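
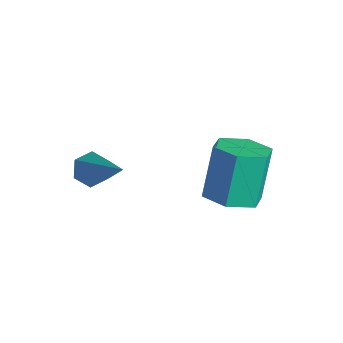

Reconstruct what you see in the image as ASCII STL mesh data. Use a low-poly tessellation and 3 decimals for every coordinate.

solid 
facet normal 0.240 -0.306 -0.921
outer loop
vertex -0.33 -1.721 -0.029
vertex -0.943 -1.215 -0.357
vertex -0.145 -0.911 -0.25
endloop
endfacet
facet normal 0.947 -0.137 0.292
outer loop
vertex -0.33 -1.721 -0.029
vertex -0.145 -0.911 -0.25
vertex -0.745 -1.192 1.565
endloop
endfacet
facet normal 0.947 -0.137 0.292
outer loop
vertex -0.745 -1.192 1.565
vertex -0.145 -0.911 -0.25
vertex -0.56 -0.382 1.344
endloop
endfacet
facet normal -0.240 0.306 0.921
outer loop
vertex -0.745 -1.192 1.565
vertex -0.56 -0.382 1.344
vertex -1.357 -0.685 1.237
endloop
endfacet
facet normal 0.240 -0.306 -0.921
outer loop
vertex -0.145 -0.911 -0.25
vertex -0.943 -1.215 -0.357
vertex -0.758 -0.404 -0.578
endloop
endfacet
facet normal 0.659 0.748 -0.076
outer loop
vertex -0.145 -0.911 -0.25
vertex -0.758 -0.404 -0.578
vertex -0.56 -0.382 1.344
endloop
endfacet
facet normal 0.659 0.748 -0.076
outer loop
vertex -0.56 -0.382 1.344
vertex -0.758 -0.404 -0.578
vertex -1.173 0.125 1.016
endloop
endfacet
facet normal -0.240 0.306 0.921
outer loop
vertex -0.56 -0.382 1.344
vertex -1.173 0.125 1.016
vertex -1.357 -0.685 1.237
endloop
endfacet
facet normal 0.240 -0.306 -0.921
outer loop
vertex -0.758 -0.404 -0.578
vertex -0.943 -1.215 -0.357
vertex -1.555 -0.708 -0.685
endloop
endfacet
facet normal -0.288 0.884 -0.368
outer loop
vertex -0.758 -0.404 -0.578
vertex -1.555 -0.708 -0.685
vertex -1.173 0.125 1.016
endloop
endfacet
facet normal -0.288 0.884 -0.368
outer loop
vertex -1.173 0.125 1.016
vertex -1.555 -0.708 -0.685
vertex -1.97 -0.179 0.909
endloop
endfacet
facet normal -0.240 0.306 0.921
outer loop
vertex -1.173 0.125 1.016
vertex -1.97 -0.179 0.909
vertex -1.357 -0.685 1.237
endloop
endfacet
facet normal 0.240 -0.306 -0.921
outer loop
vertex -1.555 -0.708 -0.685
vertex -0.943 -1.215 -0.357
vertex -1.74 -1.518 -0.464
endloop
endfacet
facet normal -0.947 0.137 -0.292
outer loop
vertex -1.555 -0.708 -0.685
vertex -1.74 -1.518 -0.464
vertex -1.97 -0.179 0.909
endloop
endfacet
facet normal -0.947 0.137 -0.292
outer loop
vertex -1.97 -0.179 0.909
vertex -1.74 -1.518 -0.464
vertex -2.155 -0.989 1.13
endloop
endfacet
facet normal -0.240 0.306 0.921
outer loop
vertex -1.97 -0.179 0.909
vertex -2.155 -0.989 1.13
vertex -1.357 -0.685 1.237
endloop
endfacet
facet normal 0.240 -0.306 -0.921
outer loop
vertex -1.74 -1.518 -0.464
vertex -0.943 -1.215 -0.357
vertex -1.127 -2.025 -0.136
endloop
endfacet
facet normal -0.659 -0.748 0.076
outer loop
vertex -1.74 -1.518 -0.464
vertex -1.127 -2.025 -0.136
vertex -2.155 -0.989 1.13
endloop
endfacet
facet normal -0.659 -0.748 0.076
outer loop
vertex -2.155 -0.989 1.13
vertex -1.127 -2.025 -0.136
vertex -1.542 -1.496 1.458
endloop
endfacet
facet normal -0.240 0.306 0.921
outer loop
vertex -2.155 -0.989 1.13
vertex -1.542 -1.496 1.458
vertex -1.357 -0.685 1.237
endloop
endfacet
facet normal 0.240 -0.306 -0.921
outer loop
vertex -1.127 -2.025 -0.136
vertex -0.943 -1.215 -0.357
vertex -0.33 -1.721 -0.029
endloop
endfacet
facet normal 0.288 -0.884 0.368
outer loop
vertex -1.127 -2.025 -0.136
vertex -0.33 -1.721 -0.029
vertex -1.542 -1.496 1.458
endloop
endfacet
facet normal 0.288 -0.884 0.368
outer loop
vertex -1.542 -1.496 1.458
vertex -0.33 -1.721 -0.029
vertex -0.745 -1.192 1.565
endloop
endfacet
facet normal -0.240 0.306 0.921
outer loop
vertex -1.542 -1.496 1.458
vertex -0.745 -1.192 1.565
vertex -1.357 -0.685 1.237
endloop
endfacet
facet normal -0.786 -0.106 -0.610
outer loop
vertex -3.973 -4.058 -1.344
vertex -4.337 -3.863 -0.909
vertex -4.092 -3.472 -1.293
endloop
endfacet
facet normal 0.755 0.207 -0.621
outer loop
vertex -3.973 -4.058 -1.344
vertex -4.092 -3.472 -1.293
vertex -2.663 -3.637 0.389
endloop
endfacet
facet normal -0.786 -0.106 -0.609
outer loop
vertex -4.092 -3.472 -1.293
vertex -4.337 -3.863 -0.909
vertex -4.456 -3.278 -0.857
endloop
endfacet
facet normal 0.303 0.939 -0.165
outer loop
vertex -4.092 -3.472 -1.293
vertex -4.456 -3.278 -0.857
vertex -2.663 -3.637 0.389
endloop
endfacet
facet normal -0.785 -0.106 -0.610
outer loop
vertex -4.456 -3.278 -0.857
vertex -4.337 -3.863 -0.909
vertex -4.701 -3.669 -0.474
endloop
endfacet
facet normal -0.266 0.754 0.600
outer loop
vertex -4.456 -3.278 -0.857
vertex -4.701 -3.669 -0.474
vertex -2.663 -3.637 0.389
endloop
endfacet
facet normal -0.786 -0.108 -0.609
outer loop
vertex -4.701 -3.669 -0.474
vertex -4.337 -3.863 -0.909
vertex -4.581 -4.255 -0.525
endloop
endfacet
facet normal -0.383 -0.158 0.910
outer loop
vertex -4.701 -3.669 -0.474
vertex -4.581 -4.255 -0.525
vertex -2.663 -3.637 0.389
endloop
endfacet
facet normal -0.786 -0.107 -0.609
outer loop
vertex -4.581 -4.255 -0.525
vertex -4.337 -3.863 -0.909
vertex -4.217 -4.449 -0.961
endloop
endfacet
facet normal 0.070 -0.888 0.454
outer loop
vertex -4.581 -4.255 -0.525
vertex -4.217 -4.449 -0.961
vertex -2.663 -3.637 0.389
endloop
endfacet
facet normal -0.786 -0.107 -0.609
outer loop
vertex -4.217 -4.449 -0.961
vertex -4.337 -3.863 -0.909
vertex -3.973 -4.058 -1.344
endloop
endfacet
facet normal 0.638 -0.704 -0.312
outer loop
vertex -4.217 -4.449 -0.961
vertex -3.973 -4.058 -1.344
vertex -2.663 -3.637 0.389
endloop
endfacet

endsolid


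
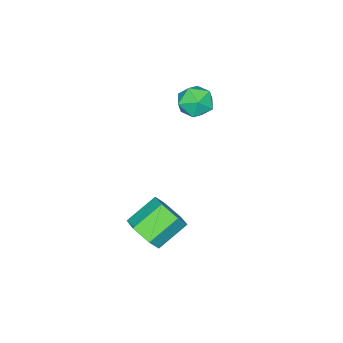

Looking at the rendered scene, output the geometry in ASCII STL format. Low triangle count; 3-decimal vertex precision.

solid 
facet normal -0.584 0.798 0.149
outer loop
vertex -3.555 0.142 2.48
vertex -4.28 -0.373 2.393
vertex -3.911 -0.253 3.198
endloop
endfacet
facet normal 0.035 0.868 0.495
outer loop
vertex -3.555 0.142 2.48
vertex -3.911 -0.253 3.198
vertex -3.024 -0.23 3.095
endloop
endfacet
facet normal 0.562 0.827 0.015
outer loop
vertex -3.555 0.142 2.48
vertex -3.024 -0.23 3.095
vertex -2.844 -0.336 2.226
endloop
endfacet
facet normal 0.267 0.731 -0.628
outer loop
vertex -3.555 0.142 2.48
vertex -2.844 -0.336 2.226
vertex -3.62 -0.425 1.792
endloop
endfacet
facet normal -0.441 0.713 -0.546
outer loop
vertex -3.555 0.142 2.48
vertex -3.62 -0.425 1.792
vertex -4.28 -0.373 2.393
endloop
endfacet
facet normal 0.101 0.317 0.943
outer loop
vertex -3.024 -0.23 3.095
vertex -3.911 -0.253 3.198
vertex -3.42 -0.975 3.388
endloop
endfacet
facet normal -0.901 0.201 0.383
outer loop
vertex -3.911 -0.253 3.198
vertex -4.28 -0.373 2.393
vertex -4.196 -1.064 2.954
endloop
endfacet
facet normal -0.669 0.064 -0.740
outer loop
vertex -4.28 -0.373 2.393
vertex -3.62 -0.425 1.792
vertex -4.016 -1.17 2.085
endloop
endfacet
facet normal 0.478 0.095 -0.873
outer loop
vertex -3.62 -0.425 1.792
vertex -2.844 -0.336 2.226
vertex -3.129 -1.147 1.982
endloop
endfacet
facet normal 0.953 0.251 0.167
outer loop
vertex -2.844 -0.336 2.226
vertex -3.024 -0.23 3.095
vertex -2.76 -1.027 2.787
endloop
endfacet
facet normal -0.267 -0.731 0.628
outer loop
vertex -3.485 -1.542 2.7
vertex -3.42 -0.975 3.388
vertex -4.196 -1.064 2.954
endloop
endfacet
facet normal -0.562 -0.827 -0.015
outer loop
vertex -3.485 -1.542 2.7
vertex -4.196 -1.064 2.954
vertex -4.016 -1.17 2.085
endloop
endfacet
facet normal -0.035 -0.868 -0.495
outer loop
vertex -3.485 -1.542 2.7
vertex -4.016 -1.17 2.085
vertex -3.129 -1.147 1.982
endloop
endfacet
facet normal 0.584 -0.798 -0.149
outer loop
vertex -3.485 -1.542 2.7
vertex -3.129 -1.147 1.982
vertex -2.76 -1.027 2.787
endloop
endfacet
facet normal 0.441 -0.713 0.546
outer loop
vertex -3.485 -1.542 2.7
vertex -2.76 -1.027 2.787
vertex -3.42 -0.975 3.388
endloop
endfacet
facet normal -0.478 -0.095 0.873
outer loop
vertex -4.196 -1.064 2.954
vertex -3.42 -0.975 3.388
vertex -3.911 -0.253 3.198
endloop
endfacet
facet normal -0.953 -0.251 -0.167
outer loop
vertex -4.016 -1.17 2.085
vertex -4.196 -1.064 2.954
vertex -4.28 -0.373 2.393
endloop
endfacet
facet normal -0.101 -0.317 -0.943
outer loop
vertex -3.129 -1.147 1.982
vertex -4.016 -1.17 2.085
vertex -3.62 -0.425 1.792
endloop
endfacet
facet normal 0.901 -0.201 -0.383
outer loop
vertex -2.76 -1.027 2.787
vertex -3.129 -1.147 1.982
vertex -2.844 -0.336 2.226
endloop
endfacet
facet normal 0.669 -0.064 0.740
outer loop
vertex -3.42 -0.975 3.388
vertex -2.76 -1.027 2.787
vertex -3.024 -0.23 3.095
endloop
endfacet
facet normal 0.765 -0.329 -0.554
outer loop
vertex 2.483 1.254 -0.957
vertex 1.968 0.568 -1.261
vertex 1.983 1.359 -1.71
endloop
endfacet
facet normal 0.336 0.937 -0.093
outer loop
vertex 2.483 1.254 -0.957
vertex 1.983 1.359 -1.71
vertex 1.268 1.777 -0.076
endloop
endfacet
facet normal 0.337 0.937 -0.092
outer loop
vertex 1.268 1.777 -0.076
vertex 1.983 1.359 -1.71
vertex 0.768 1.883 -0.828
endloop
endfacet
facet normal -0.764 0.330 0.554
outer loop
vertex 1.268 1.777 -0.076
vertex 0.768 1.883 -0.828
vertex 0.752 1.092 -0.379
endloop
endfacet
facet normal 0.764 -0.330 -0.555
outer loop
vertex 1.983 1.359 -1.71
vertex 1.968 0.568 -1.261
vertex 1.467 0.674 -2.013
endloop
endfacet
facet normal -0.308 0.569 -0.762
outer loop
vertex 1.983 1.359 -1.71
vertex 1.467 0.674 -2.013
vertex 0.768 1.883 -0.828
endloop
endfacet
facet normal -0.308 0.569 -0.762
outer loop
vertex 0.768 1.883 -0.828
vertex 1.467 0.674 -2.013
vertex 0.252 1.197 -1.132
endloop
endfacet
facet normal -0.765 0.330 0.554
outer loop
vertex 0.768 1.883 -0.828
vertex 0.252 1.197 -1.132
vertex 0.752 1.092 -0.379
endloop
endfacet
facet normal 0.764 -0.330 -0.555
outer loop
vertex 1.467 0.674 -2.013
vertex 1.968 0.568 -1.261
vertex 1.452 -0.117 -1.564
endloop
endfacet
facet normal -0.644 -0.368 -0.670
outer loop
vertex 1.467 0.674 -2.013
vertex 1.452 -0.117 -1.564
vertex 0.252 1.197 -1.132
endloop
endfacet
facet normal -0.644 -0.368 -0.670
outer loop
vertex 0.252 1.197 -1.132
vertex 1.452 -0.117 -1.564
vertex 0.237 0.406 -0.683
endloop
endfacet
facet normal -0.765 0.329 0.554
outer loop
vertex 0.252 1.197 -1.132
vertex 0.237 0.406 -0.683
vertex 0.752 1.092 -0.379
endloop
endfacet
facet normal 0.764 -0.330 -0.554
outer loop
vertex 1.452 -0.117 -1.564
vertex 1.968 0.568 -1.261
vertex 1.952 -0.223 -0.812
endloop
endfacet
facet normal -0.337 -0.937 0.092
outer loop
vertex 1.452 -0.117 -1.564
vertex 1.952 -0.223 -0.812
vertex 0.237 0.406 -0.683
endloop
endfacet
facet normal -0.337 -0.937 0.093
outer loop
vertex 0.237 0.406 -0.683
vertex 1.952 -0.223 -0.812
vertex 0.737 0.301 0.07
endloop
endfacet
facet normal -0.765 0.329 0.554
outer loop
vertex 0.237 0.406 -0.683
vertex 0.737 0.301 0.07
vertex 0.752 1.092 -0.379
endloop
endfacet
facet normal 0.765 -0.330 -0.554
outer loop
vertex 1.952 -0.223 -0.812
vertex 1.968 0.568 -1.261
vertex 2.468 0.463 -0.508
endloop
endfacet
facet normal 0.308 -0.569 0.762
outer loop
vertex 1.952 -0.223 -0.812
vertex 2.468 0.463 -0.508
vertex 0.737 0.301 0.07
endloop
endfacet
facet normal 0.308 -0.569 0.762
outer loop
vertex 0.737 0.301 0.07
vertex 2.468 0.463 -0.508
vertex 1.253 0.986 0.373
endloop
endfacet
facet normal -0.764 0.330 0.555
outer loop
vertex 0.737 0.301 0.07
vertex 1.253 0.986 0.373
vertex 0.752 1.092 -0.379
endloop
endfacet
facet normal 0.765 -0.329 -0.554
outer loop
vertex 2.468 0.463 -0.508
vertex 1.968 0.568 -1.261
vertex 2.483 1.254 -0.957
endloop
endfacet
facet normal 0.644 0.368 0.670
outer loop
vertex 2.468 0.463 -0.508
vertex 2.483 1.254 -0.957
vertex 1.253 0.986 0.373
endloop
endfacet
facet normal 0.644 0.368 0.670
outer loop
vertex 1.253 0.986 0.373
vertex 2.483 1.254 -0.957
vertex 1.268 1.777 -0.076
endloop
endfacet
facet normal -0.764 0.330 0.555
outer loop
vertex 1.253 0.986 0.373
vertex 1.268 1.777 -0.076
vertex 0.752 1.092 -0.379
endloop
endfacet

endsolid


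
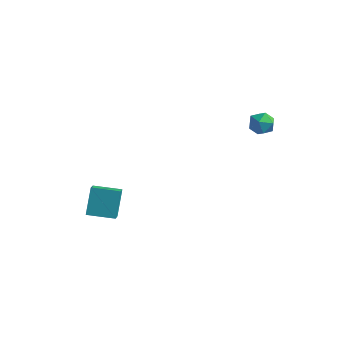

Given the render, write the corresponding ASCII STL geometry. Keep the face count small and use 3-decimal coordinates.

solid 
facet normal -0.912 -0.400 0.090
outer loop
vertex -3.525 -0.361 -1.632
vertex -3.891 0.349 -2.182
vertex -3.274 -1.221 -2.909
endloop
endfacet
facet normal 0.377 -0.732 0.567
outer loop
vertex -1.969 -0.649 -3.038
vertex -3.525 -0.361 -1.632
vertex -3.274 -1.221 -2.909
endloop
endfacet
facet normal -0.912 -0.400 0.089
outer loop
vertex -3.274 -1.221 -2.909
vertex -3.891 0.349 -2.182
vertex -3.639 -0.511 -3.459
endloop
endfacet
facet normal 0.161 -0.551 -0.819
outer loop
vertex -3.639 -0.511 -3.459
vertex -1.969 -0.649 -3.038
vertex -3.274 -1.221 -2.909
endloop
endfacet
facet normal -0.161 0.551 0.819
outer loop
vertex -3.525 -0.361 -1.632
vertex -2.586 0.921 -2.311
vertex -3.891 0.349 -2.182
endloop
endfacet
facet normal 0.377 -0.732 0.567
outer loop
vertex -2.221 0.211 -1.761
vertex -3.525 -0.361 -1.632
vertex -1.969 -0.649 -3.038
endloop
endfacet
facet normal -0.161 0.551 0.819
outer loop
vertex -2.221 0.211 -1.761
vertex -2.586 0.921 -2.311
vertex -3.525 -0.361 -1.632
endloop
endfacet
facet normal -0.377 0.732 -0.567
outer loop
vertex -3.891 0.349 -2.182
vertex -2.586 0.921 -2.311
vertex -3.639 -0.511 -3.459
endloop
endfacet
facet normal 0.161 -0.551 -0.819
outer loop
vertex -2.335 0.061 -3.588
vertex -1.969 -0.649 -3.038
vertex -3.639 -0.511 -3.459
endloop
endfacet
facet normal -0.377 0.732 -0.567
outer loop
vertex -3.639 -0.511 -3.459
vertex -2.586 0.921 -2.311
vertex -2.335 0.061 -3.588
endloop
endfacet
facet normal 0.912 0.401 -0.090
outer loop
vertex -2.335 0.061 -3.588
vertex -2.221 0.211 -1.761
vertex -1.969 -0.649 -3.038
endloop
endfacet
facet normal 0.912 0.400 -0.090
outer loop
vertex -2.586 0.921 -2.311
vertex -2.221 0.211 -1.761
vertex -2.335 0.061 -3.588
endloop
endfacet
facet normal -0.945 0.261 0.198
outer loop
vertex 2.727 3.731 2.898
vertex 2.831 3.582 3.59
vertex 2.961 4.24 3.343
endloop
endfacet
facet normal -0.690 0.630 -0.357
outer loop
vertex 2.727 3.731 2.898
vertex 2.961 4.24 3.343
vertex 3.244 4.179 2.689
endloop
endfacet
facet normal -0.488 0.163 -0.858
outer loop
vertex 2.727 3.731 2.898
vertex 3.244 4.179 2.689
vertex 3.288 3.483 2.532
endloop
endfacet
facet normal -0.618 -0.495 -0.611
outer loop
vertex 2.727 3.731 2.898
vertex 3.288 3.483 2.532
vertex 3.033 3.114 3.089
endloop
endfacet
facet normal -0.900 -0.433 0.042
outer loop
vertex 2.727 3.731 2.898
vertex 3.033 3.114 3.089
vertex 2.831 3.582 3.59
endloop
endfacet
facet normal -0.110 0.984 -0.139
outer loop
vertex 3.244 4.179 2.689
vertex 2.961 4.24 3.343
vertex 3.667 4.306 3.251
endloop
endfacet
facet normal -0.522 0.388 0.759
outer loop
vertex 2.961 4.24 3.343
vertex 2.831 3.582 3.59
vertex 3.412 3.937 3.808
endloop
endfacet
facet normal -0.451 -0.736 0.506
outer loop
vertex 2.831 3.582 3.59
vertex 3.033 3.114 3.089
vertex 3.456 3.241 3.651
endloop
endfacet
facet normal 0.006 -0.835 -0.550
outer loop
vertex 3.033 3.114 3.089
vertex 3.288 3.483 2.532
vertex 3.739 3.18 2.997
endloop
endfacet
facet normal 0.217 0.228 -0.949
outer loop
vertex 3.288 3.483 2.532
vertex 3.244 4.179 2.689
vertex 3.869 3.838 2.75
endloop
endfacet
facet normal 0.618 0.495 0.611
outer loop
vertex 3.973 3.689 3.442
vertex 3.667 4.306 3.251
vertex 3.412 3.937 3.808
endloop
endfacet
facet normal 0.488 -0.163 0.858
outer loop
vertex 3.973 3.689 3.442
vertex 3.412 3.937 3.808
vertex 3.456 3.241 3.651
endloop
endfacet
facet normal 0.690 -0.630 0.357
outer loop
vertex 3.973 3.689 3.442
vertex 3.456 3.241 3.651
vertex 3.739 3.18 2.997
endloop
endfacet
facet normal 0.945 -0.261 -0.198
outer loop
vertex 3.973 3.689 3.442
vertex 3.739 3.18 2.997
vertex 3.869 3.838 2.75
endloop
endfacet
facet normal 0.900 0.433 -0.042
outer loop
vertex 3.973 3.689 3.442
vertex 3.869 3.838 2.75
vertex 3.667 4.306 3.251
endloop
endfacet
facet normal -0.006 0.835 0.550
outer loop
vertex 3.412 3.937 3.808
vertex 3.667 4.306 3.251
vertex 2.961 4.24 3.343
endloop
endfacet
facet normal -0.217 -0.228 0.949
outer loop
vertex 3.456 3.241 3.651
vertex 3.412 3.937 3.808
vertex 2.831 3.582 3.59
endloop
endfacet
facet normal 0.110 -0.984 0.139
outer loop
vertex 3.739 3.18 2.997
vertex 3.456 3.241 3.651
vertex 3.033 3.114 3.089
endloop
endfacet
facet normal 0.522 -0.388 -0.759
outer loop
vertex 3.869 3.838 2.75
vertex 3.739 3.18 2.997
vertex 3.288 3.483 2.532
endloop
endfacet
facet normal 0.451 0.736 -0.506
outer loop
vertex 3.667 4.306 3.251
vertex 3.869 3.838 2.75
vertex 3.244 4.179 2.689
endloop
endfacet

endsolid


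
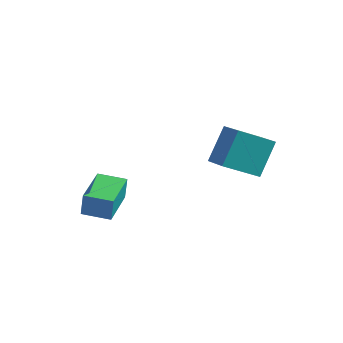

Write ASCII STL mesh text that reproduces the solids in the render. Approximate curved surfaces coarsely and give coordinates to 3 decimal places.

solid 
facet normal -0.960 -0.265 0.091
outer loop
vertex -2.323 -0.859 -3.032
vertex -2.86 1.067 -3.098
vertex -2.41 -0.92 -4.127
endloop
endfacet
facet normal 0.268 -0.963 0.032
outer loop
vertex -1.2 -0.587 -4.242
vertex -2.323 -0.859 -3.032
vertex -2.41 -0.92 -4.127
endloop
endfacet
facet normal -0.960 -0.265 0.091
outer loop
vertex -2.41 -0.92 -4.127
vertex -2.86 1.067 -3.098
vertex -2.947 1.005 -4.193
endloop
endfacet
facet normal -0.079 -0.056 -0.995
outer loop
vertex -2.947 1.005 -4.193
vertex -1.2 -0.587 -4.242
vertex -2.41 -0.92 -4.127
endloop
endfacet
facet normal 0.079 0.056 0.995
outer loop
vertex -2.323 -0.859 -3.032
vertex -1.65 1.4 -3.213
vertex -2.86 1.067 -3.098
endloop
endfacet
facet normal 0.269 -0.963 0.033
outer loop
vertex -1.113 -0.525 -3.147
vertex -2.323 -0.859 -3.032
vertex -1.2 -0.587 -4.242
endloop
endfacet
facet normal 0.079 0.056 0.995
outer loop
vertex -1.113 -0.525 -3.147
vertex -1.65 1.4 -3.213
vertex -2.323 -0.859 -3.032
endloop
endfacet
facet normal -0.268 0.963 -0.033
outer loop
vertex -2.86 1.067 -3.098
vertex -1.65 1.4 -3.213
vertex -2.947 1.005 -4.193
endloop
endfacet
facet normal -0.079 -0.056 -0.995
outer loop
vertex -1.737 1.339 -4.308
vertex -1.2 -0.587 -4.242
vertex -2.947 1.005 -4.193
endloop
endfacet
facet normal -0.269 0.963 -0.032
outer loop
vertex -2.947 1.005 -4.193
vertex -1.65 1.4 -3.213
vertex -1.737 1.339 -4.308
endloop
endfacet
facet normal 0.960 0.265 -0.091
outer loop
vertex -1.737 1.339 -4.308
vertex -1.113 -0.525 -3.147
vertex -1.2 -0.587 -4.242
endloop
endfacet
facet normal 0.960 0.265 -0.091
outer loop
vertex -1.65 1.4 -3.213
vertex -1.113 -0.525 -3.147
vertex -1.737 1.339 -4.308
endloop
endfacet
facet normal -0.599 -0.613 0.515
outer loop
vertex 2.643 2.794 0.342
vertex 1.676 3.398 -0.063
vertex 2.548 1.68 -1.095
endloop
endfacet
facet normal 0.799 -0.500 0.335
outer loop
vertex 3.644 2.802 -2.037
vertex 2.643 2.794 0.342
vertex 2.548 1.68 -1.095
endloop
endfacet
facet normal -0.598 -0.613 0.515
outer loop
vertex 2.548 1.68 -1.095
vertex 1.676 3.398 -0.063
vertex 1.581 2.284 -1.499
endloop
endfacet
facet normal -0.052 -0.612 -0.789
outer loop
vertex 1.581 2.284 -1.499
vertex 3.644 2.802 -2.037
vertex 2.548 1.68 -1.095
endloop
endfacet
facet normal 0.052 0.612 0.789
outer loop
vertex 2.643 2.794 0.342
vertex 2.772 4.52 -1.005
vertex 1.676 3.398 -0.063
endloop
endfacet
facet normal 0.799 -0.499 0.335
outer loop
vertex 3.739 3.916 -0.601
vertex 2.643 2.794 0.342
vertex 3.644 2.802 -2.037
endloop
endfacet
facet normal 0.053 0.612 0.789
outer loop
vertex 3.739 3.916 -0.601
vertex 2.772 4.52 -1.005
vertex 2.643 2.794 0.342
endloop
endfacet
facet normal -0.799 0.500 -0.335
outer loop
vertex 1.676 3.398 -0.063
vertex 2.772 4.52 -1.005
vertex 1.581 2.284 -1.499
endloop
endfacet
facet normal -0.052 -0.612 -0.789
outer loop
vertex 2.677 3.406 -2.442
vertex 3.644 2.802 -2.037
vertex 1.581 2.284 -1.499
endloop
endfacet
facet normal -0.799 0.500 -0.334
outer loop
vertex 1.581 2.284 -1.499
vertex 2.772 4.52 -1.005
vertex 2.677 3.406 -2.442
endloop
endfacet
facet normal 0.599 0.613 -0.515
outer loop
vertex 2.677 3.406 -2.442
vertex 3.739 3.916 -0.601
vertex 3.644 2.802 -2.037
endloop
endfacet
facet normal 0.598 0.614 -0.515
outer loop
vertex 2.772 4.52 -1.005
vertex 3.739 3.916 -0.601
vertex 2.677 3.406 -2.442
endloop
endfacet

endsolid


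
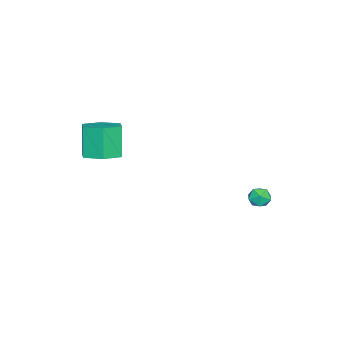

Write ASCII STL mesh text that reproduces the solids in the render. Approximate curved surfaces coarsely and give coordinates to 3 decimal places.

solid 
facet normal -0.358 0.876 0.323
outer loop
vertex -3.499 3.676 -3.405
vertex -4.118 3.454 -3.49
vertex -3.811 3.366 -2.91
endloop
endfacet
facet normal 0.271 0.730 0.628
outer loop
vertex -3.499 3.676 -3.405
vertex -3.811 3.366 -2.91
vertex -3.173 3.235 -3.033
endloop
endfacet
facet normal 0.754 0.648 0.108
outer loop
vertex -3.499 3.676 -3.405
vertex -3.173 3.235 -3.033
vertex -3.086 3.243 -3.69
endloop
endfacet
facet normal 0.423 0.744 -0.517
outer loop
vertex -3.499 3.676 -3.405
vertex -3.086 3.243 -3.69
vertex -3.67 3.379 -3.972
endloop
endfacet
facet normal -0.265 0.885 -0.384
outer loop
vertex -3.499 3.676 -3.405
vertex -3.67 3.379 -3.972
vertex -4.118 3.454 -3.49
endloop
endfacet
facet normal 0.210 0.108 0.972
outer loop
vertex -3.173 3.235 -3.033
vertex -3.811 3.366 -2.91
vertex -3.59 2.741 -2.888
endloop
endfacet
facet normal -0.807 0.344 0.479
outer loop
vertex -3.811 3.366 -2.91
vertex -4.118 3.454 -3.49
vertex -4.174 2.877 -3.17
endloop
endfacet
facet normal -0.655 0.358 -0.665
outer loop
vertex -4.118 3.454 -3.49
vertex -3.67 3.379 -3.972
vertex -4.087 2.885 -3.827
endloop
endfacet
facet normal 0.456 0.130 -0.881
outer loop
vertex -3.67 3.379 -3.972
vertex -3.086 3.243 -3.69
vertex -3.449 2.754 -3.95
endloop
endfacet
facet normal 0.991 -0.024 0.131
outer loop
vertex -3.086 3.243 -3.69
vertex -3.173 3.235 -3.033
vertex -3.142 2.666 -3.37
endloop
endfacet
facet normal -0.423 -0.744 0.517
outer loop
vertex -3.761 2.444 -3.455
vertex -3.59 2.741 -2.888
vertex -4.174 2.877 -3.17
endloop
endfacet
facet normal -0.754 -0.648 -0.108
outer loop
vertex -3.761 2.444 -3.455
vertex -4.174 2.877 -3.17
vertex -4.087 2.885 -3.827
endloop
endfacet
facet normal -0.271 -0.730 -0.628
outer loop
vertex -3.761 2.444 -3.455
vertex -4.087 2.885 -3.827
vertex -3.449 2.754 -3.95
endloop
endfacet
facet normal 0.358 -0.876 -0.323
outer loop
vertex -3.761 2.444 -3.455
vertex -3.449 2.754 -3.95
vertex -3.142 2.666 -3.37
endloop
endfacet
facet normal 0.265 -0.885 0.384
outer loop
vertex -3.761 2.444 -3.455
vertex -3.142 2.666 -3.37
vertex -3.59 2.741 -2.888
endloop
endfacet
facet normal -0.456 -0.130 0.881
outer loop
vertex -4.174 2.877 -3.17
vertex -3.59 2.741 -2.888
vertex -3.811 3.366 -2.91
endloop
endfacet
facet normal -0.991 0.024 -0.131
outer loop
vertex -4.087 2.885 -3.827
vertex -4.174 2.877 -3.17
vertex -4.118 3.454 -3.49
endloop
endfacet
facet normal -0.210 -0.108 -0.972
outer loop
vertex -3.449 2.754 -3.95
vertex -4.087 2.885 -3.827
vertex -3.67 3.379 -3.972
endloop
endfacet
facet normal 0.807 -0.344 -0.479
outer loop
vertex -3.142 2.666 -3.37
vertex -3.449 2.754 -3.95
vertex -3.086 3.243 -3.69
endloop
endfacet
facet normal 0.655 -0.358 0.665
outer loop
vertex -3.59 2.741 -2.888
vertex -3.142 2.666 -3.37
vertex -3.173 3.235 -3.033
endloop
endfacet
facet normal 0.332 0.128 -0.935
outer loop
vertex 3.313 -2.159 2.195
vertex 2.462 -2.568 1.837
vertex 2.517 -1.572 1.993
endloop
endfacet
facet normal 0.518 0.804 0.293
outer loop
vertex 3.313 -2.159 2.195
vertex 2.517 -1.572 1.993
vertex 2.73 -2.383 3.84
endloop
endfacet
facet normal 0.518 0.803 0.293
outer loop
vertex 2.73 -2.383 3.84
vertex 2.517 -1.572 1.993
vertex 1.933 -1.795 3.638
endloop
endfacet
facet normal -0.331 -0.127 0.935
outer loop
vertex 2.73 -2.383 3.84
vertex 1.933 -1.795 3.638
vertex 1.878 -2.792 3.483
endloop
endfacet
facet normal 0.332 0.128 -0.935
outer loop
vertex 2.517 -1.572 1.993
vertex 2.462 -2.568 1.837
vertex 1.666 -1.981 1.635
endloop
endfacet
facet normal -0.424 0.905 -0.028
outer loop
vertex 2.517 -1.572 1.993
vertex 1.666 -1.981 1.635
vertex 1.933 -1.795 3.638
endloop
endfacet
facet normal -0.424 0.905 -0.027
outer loop
vertex 1.933 -1.795 3.638
vertex 1.666 -1.981 1.635
vertex 1.082 -2.205 3.28
endloop
endfacet
facet normal -0.332 -0.127 0.935
outer loop
vertex 1.933 -1.795 3.638
vertex 1.082 -2.205 3.28
vertex 1.878 -2.792 3.483
endloop
endfacet
facet normal 0.331 0.127 -0.935
outer loop
vertex 1.666 -1.981 1.635
vertex 2.462 -2.568 1.837
vertex 1.61 -2.977 1.48
endloop
endfacet
facet normal -0.942 0.103 -0.320
outer loop
vertex 1.666 -1.981 1.635
vertex 1.61 -2.977 1.48
vertex 1.082 -2.205 3.28
endloop
endfacet
facet normal -0.942 0.102 -0.320
outer loop
vertex 1.082 -2.205 3.28
vertex 1.61 -2.977 1.48
vertex 1.027 -3.201 3.125
endloop
endfacet
facet normal -0.332 -0.127 0.935
outer loop
vertex 1.082 -2.205 3.28
vertex 1.027 -3.201 3.125
vertex 1.878 -2.792 3.483
endloop
endfacet
facet normal 0.331 0.127 -0.935
outer loop
vertex 1.61 -2.977 1.48
vertex 2.462 -2.568 1.837
vertex 2.407 -3.565 1.682
endloop
endfacet
facet normal -0.518 -0.803 -0.293
outer loop
vertex 1.61 -2.977 1.48
vertex 2.407 -3.565 1.682
vertex 1.027 -3.201 3.125
endloop
endfacet
facet normal -0.518 -0.804 -0.293
outer loop
vertex 1.027 -3.201 3.125
vertex 2.407 -3.565 1.682
vertex 1.823 -3.788 3.327
endloop
endfacet
facet normal -0.332 -0.128 0.935
outer loop
vertex 1.027 -3.201 3.125
vertex 1.823 -3.788 3.327
vertex 1.878 -2.792 3.483
endloop
endfacet
facet normal 0.332 0.127 -0.935
outer loop
vertex 2.407 -3.565 1.682
vertex 2.462 -2.568 1.837
vertex 3.258 -3.155 2.04
endloop
endfacet
facet normal 0.424 -0.905 0.028
outer loop
vertex 2.407 -3.565 1.682
vertex 3.258 -3.155 2.04
vertex 1.823 -3.788 3.327
endloop
endfacet
facet normal 0.424 -0.905 0.027
outer loop
vertex 1.823 -3.788 3.327
vertex 3.258 -3.155 2.04
vertex 2.674 -3.379 3.685
endloop
endfacet
facet normal -0.332 -0.128 0.935
outer loop
vertex 1.823 -3.788 3.327
vertex 2.674 -3.379 3.685
vertex 1.878 -2.792 3.483
endloop
endfacet
facet normal 0.332 0.127 -0.935
outer loop
vertex 3.258 -3.155 2.04
vertex 2.462 -2.568 1.837
vertex 3.313 -2.159 2.195
endloop
endfacet
facet normal 0.942 -0.102 0.320
outer loop
vertex 3.258 -3.155 2.04
vertex 3.313 -2.159 2.195
vertex 2.674 -3.379 3.685
endloop
endfacet
facet normal 0.942 -0.103 0.320
outer loop
vertex 2.674 -3.379 3.685
vertex 3.313 -2.159 2.195
vertex 2.73 -2.383 3.84
endloop
endfacet
facet normal -0.331 -0.127 0.935
outer loop
vertex 2.674 -3.379 3.685
vertex 2.73 -2.383 3.84
vertex 1.878 -2.792 3.483
endloop
endfacet

endsolid


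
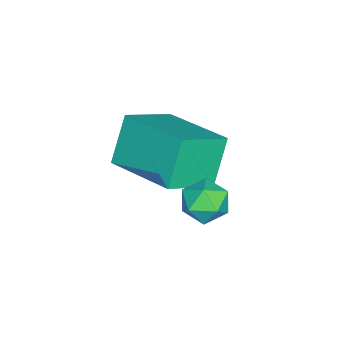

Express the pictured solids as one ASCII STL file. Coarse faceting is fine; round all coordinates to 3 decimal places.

solid 
facet normal -0.712 0.512 -0.481
outer loop
vertex -3.139 -1.477 -0.219
vertex -2.093 0.396 0.225
vertex -2.33 -1.611 -1.558
endloop
endfacet
facet normal -0.478 -0.855 -0.203
outer loop
vertex -1.127 -2.476 -0.745
vertex -3.139 -1.477 -0.219
vertex -2.33 -1.611 -1.558
endloop
endfacet
facet normal -0.712 0.511 -0.481
outer loop
vertex -2.33 -1.611 -1.558
vertex -2.093 0.396 0.225
vertex -1.285 0.261 -1.115
endloop
endfacet
facet normal 0.515 -0.086 -0.853
outer loop
vertex -1.285 0.261 -1.115
vertex -1.127 -2.476 -0.745
vertex -2.33 -1.611 -1.558
endloop
endfacet
facet normal -0.515 0.085 0.853
outer loop
vertex -3.139 -1.477 -0.219
vertex -0.89 -0.469 1.038
vertex -2.093 0.396 0.225
endloop
endfacet
facet normal -0.477 -0.855 -0.202
outer loop
vertex -1.935 -2.341 0.595
vertex -3.139 -1.477 -0.219
vertex -1.127 -2.476 -0.745
endloop
endfacet
facet normal -0.515 0.086 0.853
outer loop
vertex -1.935 -2.341 0.595
vertex -0.89 -0.469 1.038
vertex -3.139 -1.477 -0.219
endloop
endfacet
facet normal 0.478 0.855 0.202
outer loop
vertex -2.093 0.396 0.225
vertex -0.89 -0.469 1.038
vertex -1.285 0.261 -1.115
endloop
endfacet
facet normal 0.515 -0.086 -0.853
outer loop
vertex -0.081 -0.603 -0.301
vertex -1.127 -2.476 -0.745
vertex -1.285 0.261 -1.115
endloop
endfacet
facet normal 0.477 0.855 0.203
outer loop
vertex -1.285 0.261 -1.115
vertex -0.89 -0.469 1.038
vertex -0.081 -0.603 -0.301
endloop
endfacet
facet normal 0.712 -0.512 0.481
outer loop
vertex -0.081 -0.603 -0.301
vertex -1.935 -2.341 0.595
vertex -1.127 -2.476 -0.745
endloop
endfacet
facet normal 0.712 -0.511 0.481
outer loop
vertex -0.89 -0.469 1.038
vertex -1.935 -2.341 0.595
vertex -0.081 -0.603 -0.301
endloop
endfacet
facet normal -0.517 0.854 -0.065
outer loop
vertex 0.547 1.152 -0.143
vertex -0.045 0.806 0.019
vertex 0.352 1.085 0.531
endloop
endfacet
facet normal 0.154 0.978 0.142
outer loop
vertex 0.547 1.152 -0.143
vertex 0.352 1.085 0.531
vertex 1.028 1.005 0.35
endloop
endfacet
facet normal 0.591 0.722 -0.361
outer loop
vertex 0.547 1.152 -0.143
vertex 1.028 1.005 0.35
vertex 1.049 0.676 -0.273
endloop
endfacet
facet normal 0.189 0.439 -0.878
outer loop
vertex 0.547 1.152 -0.143
vertex 1.049 0.676 -0.273
vertex 0.386 0.553 -0.477
endloop
endfacet
facet normal -0.495 0.521 -0.696
outer loop
vertex 0.547 1.152 -0.143
vertex 0.386 0.553 -0.477
vertex -0.045 0.806 0.019
endloop
endfacet
facet normal 0.271 0.611 0.744
outer loop
vertex 1.028 1.005 0.35
vertex 0.352 1.085 0.531
vertex 0.734 0.567 0.817
endloop
endfacet
facet normal -0.815 0.410 0.409
outer loop
vertex 0.352 1.085 0.531
vertex -0.045 0.806 0.019
vertex 0.071 0.444 0.613
endloop
endfacet
facet normal -0.780 -0.129 -0.612
outer loop
vertex -0.045 0.806 0.019
vertex 0.386 0.553 -0.477
vertex 0.092 0.115 -0.01
endloop
endfacet
facet normal 0.328 -0.260 -0.908
outer loop
vertex 0.386 0.553 -0.477
vertex 1.049 0.676 -0.273
vertex 0.768 0.035 -0.191
endloop
endfacet
facet normal 0.978 0.197 -0.071
outer loop
vertex 1.049 0.676 -0.273
vertex 1.028 1.005 0.35
vertex 1.165 0.314 0.321
endloop
endfacet
facet normal -0.189 -0.439 0.878
outer loop
vertex 0.573 -0.032 0.483
vertex 0.734 0.567 0.817
vertex 0.071 0.444 0.613
endloop
endfacet
facet normal -0.591 -0.722 0.361
outer loop
vertex 0.573 -0.032 0.483
vertex 0.071 0.444 0.613
vertex 0.092 0.115 -0.01
endloop
endfacet
facet normal -0.154 -0.978 -0.142
outer loop
vertex 0.573 -0.032 0.483
vertex 0.092 0.115 -0.01
vertex 0.768 0.035 -0.191
endloop
endfacet
facet normal 0.517 -0.854 0.065
outer loop
vertex 0.573 -0.032 0.483
vertex 0.768 0.035 -0.191
vertex 1.165 0.314 0.321
endloop
endfacet
facet normal 0.495 -0.521 0.696
outer loop
vertex 0.573 -0.032 0.483
vertex 1.165 0.314 0.321
vertex 0.734 0.567 0.817
endloop
endfacet
facet normal -0.328 0.260 0.908
outer loop
vertex 0.071 0.444 0.613
vertex 0.734 0.567 0.817
vertex 0.352 1.085 0.531
endloop
endfacet
facet normal -0.978 -0.197 0.071
outer loop
vertex 0.092 0.115 -0.01
vertex 0.071 0.444 0.613
vertex -0.045 0.806 0.019
endloop
endfacet
facet normal -0.271 -0.611 -0.744
outer loop
vertex 0.768 0.035 -0.191
vertex 0.092 0.115 -0.01
vertex 0.386 0.553 -0.477
endloop
endfacet
facet normal 0.815 -0.410 -0.409
outer loop
vertex 1.165 0.314 0.321
vertex 0.768 0.035 -0.191
vertex 1.049 0.676 -0.273
endloop
endfacet
facet normal 0.780 0.129 0.612
outer loop
vertex 0.734 0.567 0.817
vertex 1.165 0.314 0.321
vertex 1.028 1.005 0.35
endloop
endfacet

endsolid


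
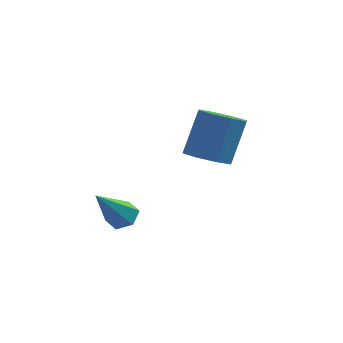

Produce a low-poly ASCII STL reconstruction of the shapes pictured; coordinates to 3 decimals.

solid 
facet normal -0.203 -0.413 -0.888
outer loop
vertex 1.133 -0.733 0.284
vertex 0.275 -0.435 0.342
vertex 1.052 -0.099 0.008
endloop
endfacet
facet normal 0.972 0.022 -0.234
outer loop
vertex 1.133 -0.733 0.284
vertex 1.052 -0.099 0.008
vertex 1.523 0.056 1.979
endloop
endfacet
facet normal 0.972 0.022 -0.234
outer loop
vertex 1.523 0.056 1.979
vertex 1.052 -0.099 0.008
vertex 1.442 0.69 1.703
endloop
endfacet
facet normal 0.205 0.413 0.888
outer loop
vertex 1.523 0.056 1.979
vertex 1.442 0.69 1.703
vertex 0.665 0.355 2.038
endloop
endfacet
facet normal -0.203 -0.413 -0.888
outer loop
vertex 1.052 -0.099 0.008
vertex 0.275 -0.435 0.342
vertex 0.516 0.338 -0.073
endloop
endfacet
facet normal 0.605 0.659 -0.446
outer loop
vertex 1.052 -0.099 0.008
vertex 0.516 0.338 -0.073
vertex 1.442 0.69 1.703
endloop
endfacet
facet normal 0.606 0.659 -0.446
outer loop
vertex 1.442 0.69 1.703
vertex 0.516 0.338 -0.073
vertex 0.906 1.128 1.622
endloop
endfacet
facet normal 0.204 0.414 0.887
outer loop
vertex 1.442 0.69 1.703
vertex 0.906 1.128 1.622
vertex 0.665 0.355 2.038
endloop
endfacet
facet normal -0.205 -0.413 -0.888
outer loop
vertex 0.516 0.338 -0.073
vertex 0.275 -0.435 0.342
vertex -0.161 0.323 0.09
endloop
endfacet
facet normal -0.116 0.910 -0.398
outer loop
vertex 0.516 0.338 -0.073
vertex -0.161 0.323 0.09
vertex 0.906 1.128 1.622
endloop
endfacet
facet normal -0.117 0.910 -0.397
outer loop
vertex 0.906 1.128 1.622
vertex -0.161 0.323 0.09
vertex 0.229 1.112 1.785
endloop
endfacet
facet normal 0.204 0.414 0.887
outer loop
vertex 0.906 1.128 1.622
vertex 0.229 1.112 1.785
vertex 0.665 0.355 2.038
endloop
endfacet
facet normal -0.205 -0.413 -0.887
outer loop
vertex -0.161 0.323 0.09
vertex 0.275 -0.435 0.342
vertex -0.583 -0.136 0.401
endloop
endfacet
facet normal -0.769 0.629 -0.116
outer loop
vertex -0.161 0.323 0.09
vertex -0.583 -0.136 0.401
vertex 0.229 1.112 1.785
endloop
endfacet
facet normal -0.769 0.629 -0.116
outer loop
vertex 0.229 1.112 1.785
vertex -0.583 -0.136 0.401
vertex -0.193 0.653 2.096
endloop
endfacet
facet normal 0.204 0.414 0.887
outer loop
vertex 0.229 1.112 1.785
vertex -0.193 0.653 2.096
vertex 0.665 0.355 2.038
endloop
endfacet
facet normal -0.205 -0.413 -0.888
outer loop
vertex -0.583 -0.136 0.401
vertex 0.275 -0.435 0.342
vertex -0.502 -0.77 0.677
endloop
endfacet
facet normal -0.972 -0.022 0.234
outer loop
vertex -0.583 -0.136 0.401
vertex -0.502 -0.77 0.677
vertex -0.193 0.653 2.096
endloop
endfacet
facet normal -0.972 -0.022 0.234
outer loop
vertex -0.193 0.653 2.096
vertex -0.502 -0.77 0.677
vertex -0.112 0.019 2.372
endloop
endfacet
facet normal 0.203 0.413 0.888
outer loop
vertex -0.193 0.653 2.096
vertex -0.112 0.019 2.372
vertex 0.665 0.355 2.038
endloop
endfacet
facet normal -0.204 -0.414 -0.887
outer loop
vertex -0.502 -0.77 0.677
vertex 0.275 -0.435 0.342
vertex 0.034 -1.208 0.758
endloop
endfacet
facet normal -0.606 -0.659 0.446
outer loop
vertex -0.502 -0.77 0.677
vertex 0.034 -1.208 0.758
vertex -0.112 0.019 2.372
endloop
endfacet
facet normal -0.605 -0.659 0.446
outer loop
vertex -0.112 0.019 2.372
vertex 0.034 -1.208 0.758
vertex 0.424 -0.418 2.453
endloop
endfacet
facet normal 0.203 0.413 0.888
outer loop
vertex -0.112 0.019 2.372
vertex 0.424 -0.418 2.453
vertex 0.665 0.355 2.038
endloop
endfacet
facet normal -0.204 -0.414 -0.887
outer loop
vertex 0.034 -1.208 0.758
vertex 0.275 -0.435 0.342
vertex 0.711 -1.192 0.595
endloop
endfacet
facet normal 0.117 -0.910 0.397
outer loop
vertex 0.034 -1.208 0.758
vertex 0.711 -1.192 0.595
vertex 0.424 -0.418 2.453
endloop
endfacet
facet normal 0.116 -0.910 0.397
outer loop
vertex 0.424 -0.418 2.453
vertex 0.711 -1.192 0.595
vertex 1.101 -0.403 2.29
endloop
endfacet
facet normal 0.205 0.413 0.888
outer loop
vertex 0.424 -0.418 2.453
vertex 1.101 -0.403 2.29
vertex 0.665 0.355 2.038
endloop
endfacet
facet normal -0.204 -0.414 -0.887
outer loop
vertex 0.711 -1.192 0.595
vertex 0.275 -0.435 0.342
vertex 1.133 -0.733 0.284
endloop
endfacet
facet normal 0.769 -0.629 0.116
outer loop
vertex 0.711 -1.192 0.595
vertex 1.133 -0.733 0.284
vertex 1.101 -0.403 2.29
endloop
endfacet
facet normal 0.769 -0.629 0.116
outer loop
vertex 1.101 -0.403 2.29
vertex 1.133 -0.733 0.284
vertex 1.523 0.056 1.979
endloop
endfacet
facet normal 0.205 0.413 0.887
outer loop
vertex 1.101 -0.403 2.29
vertex 1.523 0.056 1.979
vertex 0.665 0.355 2.038
endloop
endfacet
facet normal 0.301 0.578 -0.758
outer loop
vertex -1.585 -3.681 -1.251
vertex -2.027 -3.269 -1.112
vertex -1.466 -3.221 -0.853
endloop
endfacet
facet normal 0.825 -0.477 0.305
outer loop
vertex -1.585 -3.681 -1.251
vertex -1.466 -3.221 -0.853
vertex -2.633 -4.431 0.412
endloop
endfacet
facet normal 0.301 0.578 -0.759
outer loop
vertex -1.466 -3.221 -0.853
vertex -2.027 -3.269 -1.112
vertex -1.909 -2.809 -0.715
endloop
endfacet
facet normal 0.533 0.309 0.788
outer loop
vertex -1.466 -3.221 -0.853
vertex -1.909 -2.809 -0.715
vertex -2.633 -4.431 0.412
endloop
endfacet
facet normal 0.301 0.578 -0.759
outer loop
vertex -1.909 -2.809 -0.715
vertex -2.027 -3.269 -1.112
vertex -2.47 -2.857 -0.974
endloop
endfacet
facet normal -0.368 0.636 0.679
outer loop
vertex -1.909 -2.809 -0.715
vertex -2.47 -2.857 -0.974
vertex -2.633 -4.431 0.412
endloop
endfacet
facet normal 0.301 0.578 -0.759
outer loop
vertex -2.47 -2.857 -0.974
vertex -2.027 -3.269 -1.112
vertex -2.588 -3.318 -1.372
endloop
endfacet
facet normal -0.980 0.177 0.086
outer loop
vertex -2.47 -2.857 -0.974
vertex -2.588 -3.318 -1.372
vertex -2.633 -4.431 0.412
endloop
endfacet
facet normal 0.301 0.577 -0.759
outer loop
vertex -2.588 -3.318 -1.372
vertex -2.027 -3.269 -1.112
vertex -2.146 -3.73 -1.51
endloop
endfacet
facet normal -0.689 -0.607 -0.396
outer loop
vertex -2.588 -3.318 -1.372
vertex -2.146 -3.73 -1.51
vertex -2.633 -4.431 0.412
endloop
endfacet
facet normal 0.300 0.578 -0.759
outer loop
vertex -2.146 -3.73 -1.51
vertex -2.027 -3.269 -1.112
vertex -1.585 -3.681 -1.251
endloop
endfacet
facet normal 0.214 -0.934 -0.286
outer loop
vertex -2.146 -3.73 -1.51
vertex -1.585 -3.681 -1.251
vertex -2.633 -4.431 0.412
endloop
endfacet

endsolid


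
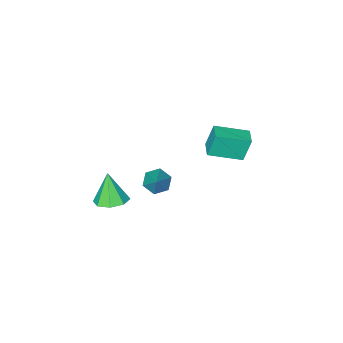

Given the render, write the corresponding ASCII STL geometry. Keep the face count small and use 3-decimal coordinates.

solid 
facet normal 0.119 0.356 -0.927
outer loop
vertex 4.026 0.519 -1.081
vertex 3.406 -0.242 -1.453
vertex 3.251 0.733 -1.098
endloop
endfacet
facet normal 0.161 0.643 0.749
outer loop
vertex 4.026 0.519 -1.081
vertex 3.251 0.733 -1.098
vertex 3.174 -0.938 0.353
endloop
endfacet
facet normal 0.119 0.356 -0.927
outer loop
vertex 3.251 0.733 -1.098
vertex 3.406 -0.242 -1.453
vertex 2.568 0.376 -1.323
endloop
endfacet
facet normal -0.511 0.577 0.637
outer loop
vertex 3.251 0.733 -1.098
vertex 2.568 0.376 -1.323
vertex 3.174 -0.938 0.353
endloop
endfacet
facet normal 0.120 0.357 -0.926
outer loop
vertex 2.568 0.376 -1.323
vertex 3.406 -0.242 -1.453
vertex 2.375 -0.343 -1.625
endloop
endfacet
facet normal -0.916 0.080 0.394
outer loop
vertex 2.568 0.376 -1.323
vertex 2.375 -0.343 -1.625
vertex 3.174 -0.938 0.353
endloop
endfacet
facet normal 0.120 0.356 -0.927
outer loop
vertex 2.375 -0.343 -1.625
vertex 3.406 -0.242 -1.453
vertex 2.787 -1.004 -1.826
endloop
endfacet
facet normal -0.815 -0.557 0.162
outer loop
vertex 2.375 -0.343 -1.625
vertex 2.787 -1.004 -1.826
vertex 3.174 -0.938 0.353
endloop
endfacet
facet normal 0.119 0.357 -0.927
outer loop
vertex 2.787 -1.004 -1.826
vertex 3.406 -0.242 -1.453
vertex 3.561 -1.218 -1.809
endloop
endfacet
facet normal -0.267 -0.961 0.077
outer loop
vertex 2.787 -1.004 -1.826
vertex 3.561 -1.218 -1.809
vertex 3.174 -0.938 0.353
endloop
endfacet
facet normal 0.119 0.357 -0.927
outer loop
vertex 3.561 -1.218 -1.809
vertex 3.406 -0.242 -1.453
vertex 4.245 -0.861 -1.584
endloop
endfacet
facet normal 0.405 -0.895 0.188
outer loop
vertex 3.561 -1.218 -1.809
vertex 4.245 -0.861 -1.584
vertex 3.174 -0.938 0.353
endloop
endfacet
facet normal 0.119 0.357 -0.927
outer loop
vertex 4.245 -0.861 -1.584
vertex 3.406 -0.242 -1.453
vertex 4.437 -0.141 -1.282
endloop
endfacet
facet normal 0.810 -0.397 0.432
outer loop
vertex 4.245 -0.861 -1.584
vertex 4.437 -0.141 -1.282
vertex 3.174 -0.938 0.353
endloop
endfacet
facet normal 0.119 0.356 -0.927
outer loop
vertex 4.437 -0.141 -1.282
vertex 3.406 -0.242 -1.453
vertex 4.026 0.519 -1.081
endloop
endfacet
facet normal 0.709 0.239 0.664
outer loop
vertex 4.437 -0.141 -1.282
vertex 4.026 0.519 -1.081
vertex 3.174 -0.938 0.353
endloop
endfacet
facet normal -0.428 -0.555 -0.713
outer loop
vertex 2.305 2.31 0.697
vertex 1.835 1.936 1.27
vertex 1.563 2.626 0.896
endloop
endfacet
facet normal 0.294 0.897 -0.330
outer loop
vertex 2.305 2.31 0.697
vertex 1.563 2.626 0.896
vertex 2.565 2.884 2.49
endloop
endfacet
facet normal -0.427 -0.555 -0.714
outer loop
vertex 1.563 2.626 0.896
vertex 1.835 1.936 1.27
vertex 1.093 2.251 1.469
endloop
endfacet
facet normal -0.484 0.859 0.165
outer loop
vertex 1.563 2.626 0.896
vertex 1.093 2.251 1.469
vertex 2.565 2.884 2.49
endloop
endfacet
facet normal -0.427 -0.554 -0.714
outer loop
vertex 1.093 2.251 1.469
vertex 1.835 1.936 1.27
vertex 1.365 1.561 1.842
endloop
endfacet
facet normal -0.611 0.176 0.772
outer loop
vertex 1.093 2.251 1.469
vertex 1.365 1.561 1.842
vertex 2.565 2.884 2.49
endloop
endfacet
facet normal -0.427 -0.554 -0.714
outer loop
vertex 1.365 1.561 1.842
vertex 1.835 1.936 1.27
vertex 2.106 1.246 1.643
endloop
endfacet
facet normal 0.038 -0.467 0.883
outer loop
vertex 1.365 1.561 1.842
vertex 2.106 1.246 1.643
vertex 2.565 2.884 2.49
endloop
endfacet
facet normal -0.428 -0.554 -0.714
outer loop
vertex 2.106 1.246 1.643
vertex 1.835 1.936 1.27
vertex 2.576 1.621 1.07
endloop
endfacet
facet normal 0.816 -0.429 0.388
outer loop
vertex 2.106 1.246 1.643
vertex 2.576 1.621 1.07
vertex 2.565 2.884 2.49
endloop
endfacet
facet normal -0.428 -0.555 -0.713
outer loop
vertex 2.576 1.621 1.07
vertex 1.835 1.936 1.27
vertex 2.305 2.31 0.697
endloop
endfacet
facet normal 0.943 0.253 -0.218
outer loop
vertex 2.576 1.621 1.07
vertex 2.305 2.31 0.697
vertex 2.565 2.884 2.49
endloop
endfacet
facet normal -0.524 -0.848 -0.075
outer loop
vertex -3.225 0.352 2.004
vertex -4.939 1.465 1.403
vertex -2.762 0.207 0.416
endloop
endfacet
facet normal 0.805 -0.522 0.282
outer loop
vertex -2.201 1.115 0.497
vertex -3.225 0.352 2.004
vertex -2.762 0.207 0.416
endloop
endfacet
facet normal -0.524 -0.848 -0.076
outer loop
vertex -2.762 0.207 0.416
vertex -4.939 1.465 1.403
vertex -4.476 1.321 -0.185
endloop
endfacet
facet normal 0.279 -0.087 -0.956
outer loop
vertex -4.476 1.321 -0.185
vertex -2.201 1.115 0.497
vertex -2.762 0.207 0.416
endloop
endfacet
facet normal -0.279 0.087 0.956
outer loop
vertex -3.225 0.352 2.004
vertex -4.378 2.373 1.484
vertex -4.939 1.465 1.403
endloop
endfacet
facet normal 0.804 -0.523 0.282
outer loop
vertex -2.664 1.259 2.085
vertex -3.225 0.352 2.004
vertex -2.201 1.115 0.497
endloop
endfacet
facet normal -0.279 0.087 0.956
outer loop
vertex -2.664 1.259 2.085
vertex -4.378 2.373 1.484
vertex -3.225 0.352 2.004
endloop
endfacet
facet normal -0.805 0.522 -0.282
outer loop
vertex -4.939 1.465 1.403
vertex -4.378 2.373 1.484
vertex -4.476 1.321 -0.185
endloop
endfacet
facet normal 0.279 -0.087 -0.956
outer loop
vertex -3.915 2.228 -0.104
vertex -2.201 1.115 0.497
vertex -4.476 1.321 -0.185
endloop
endfacet
facet normal -0.804 0.523 -0.282
outer loop
vertex -4.476 1.321 -0.185
vertex -4.378 2.373 1.484
vertex -3.915 2.228 -0.104
endloop
endfacet
facet normal 0.524 0.848 0.076
outer loop
vertex -3.915 2.228 -0.104
vertex -2.664 1.259 2.085
vertex -2.201 1.115 0.497
endloop
endfacet
facet normal 0.525 0.848 0.076
outer loop
vertex -4.378 2.373 1.484
vertex -2.664 1.259 2.085
vertex -3.915 2.228 -0.104
endloop
endfacet

endsolid


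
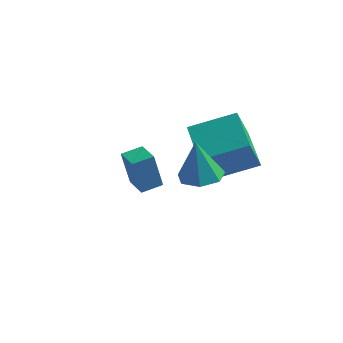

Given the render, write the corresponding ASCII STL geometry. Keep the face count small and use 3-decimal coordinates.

solid 
facet normal -0.550 0.780 0.299
outer loop
vertex -0.723 1.977 1.684
vertex 1.046 2.954 2.388
vertex -0.506 2.752 0.063
endloop
endfacet
facet normal -0.827 -0.457 -0.329
outer loop
vertex 0.654 1.106 -0.568
vertex -0.723 1.977 1.684
vertex -0.506 2.752 0.063
endloop
endfacet
facet normal -0.550 0.780 0.299
outer loop
vertex -0.506 2.752 0.063
vertex 1.046 2.954 2.388
vertex 1.263 3.729 0.767
endloop
endfacet
facet normal 0.120 0.428 -0.896
outer loop
vertex 1.263 3.729 0.767
vertex 0.654 1.106 -0.568
vertex -0.506 2.752 0.063
endloop
endfacet
facet normal -0.120 -0.428 0.896
outer loop
vertex -0.723 1.977 1.684
vertex 2.206 1.308 1.757
vertex 1.046 2.954 2.388
endloop
endfacet
facet normal -0.827 -0.457 -0.329
outer loop
vertex 0.437 0.331 1.053
vertex -0.723 1.977 1.684
vertex 0.654 1.106 -0.568
endloop
endfacet
facet normal -0.120 -0.428 0.896
outer loop
vertex 0.437 0.331 1.053
vertex 2.206 1.308 1.757
vertex -0.723 1.977 1.684
endloop
endfacet
facet normal 0.827 0.457 0.329
outer loop
vertex 1.046 2.954 2.388
vertex 2.206 1.308 1.757
vertex 1.263 3.729 0.767
endloop
endfacet
facet normal 0.120 0.428 -0.896
outer loop
vertex 2.423 2.083 0.136
vertex 0.654 1.106 -0.568
vertex 1.263 3.729 0.767
endloop
endfacet
facet normal 0.827 0.457 0.329
outer loop
vertex 1.263 3.729 0.767
vertex 2.206 1.308 1.757
vertex 2.423 2.083 0.136
endloop
endfacet
facet normal 0.550 -0.780 -0.299
outer loop
vertex 2.423 2.083 0.136
vertex 0.437 0.331 1.053
vertex 0.654 1.106 -0.568
endloop
endfacet
facet normal 0.550 -0.780 -0.299
outer loop
vertex 2.206 1.308 1.757
vertex 0.437 0.331 1.053
vertex 2.423 2.083 0.136
endloop
endfacet
facet normal 0.130 -0.001 -0.992
outer loop
vertex 1.818 -1.029 1.069
vertex 0.933 -0.701 0.953
vertex 1.739 -0.208 1.058
endloop
endfacet
facet normal 0.848 0.089 0.523
outer loop
vertex 1.818 -1.029 1.069
vertex 1.739 -0.208 1.058
vertex 0.687 -0.699 2.847
endloop
endfacet
facet normal 0.130 -0.001 -0.992
outer loop
vertex 1.739 -0.208 1.058
vertex 0.933 -0.701 0.953
vertex 1.054 0.241 0.968
endloop
endfacet
facet normal 0.440 0.766 0.469
outer loop
vertex 1.739 -0.208 1.058
vertex 1.054 0.241 0.968
vertex 0.687 -0.699 2.847
endloop
endfacet
facet normal 0.129 -0.001 -0.992
outer loop
vertex 1.054 0.241 0.968
vertex 0.933 -0.701 0.953
vertex 0.278 -0.019 0.867
endloop
endfacet
facet normal -0.338 0.866 0.367
outer loop
vertex 1.054 0.241 0.968
vertex 0.278 -0.019 0.867
vertex 0.687 -0.699 2.847
endloop
endfacet
facet normal 0.129 -0.001 -0.992
outer loop
vertex 0.278 -0.019 0.867
vertex 0.933 -0.701 0.953
vertex -0.004 -0.793 0.831
endloop
endfacet
facet normal -0.902 0.315 0.295
outer loop
vertex 0.278 -0.019 0.867
vertex -0.004 -0.793 0.831
vertex 0.687 -0.699 2.847
endloop
endfacet
facet normal 0.129 -0.001 -0.992
outer loop
vertex -0.004 -0.793 0.831
vertex 0.933 -0.701 0.953
vertex 0.42 -1.497 0.887
endloop
endfacet
facet normal -0.826 -0.473 0.305
outer loop
vertex -0.004 -0.793 0.831
vertex 0.42 -1.497 0.887
vertex 0.687 -0.699 2.847
endloop
endfacet
facet normal 0.129 -0.001 -0.992
outer loop
vertex 0.42 -1.497 0.887
vertex 0.933 -0.701 0.953
vertex 1.231 -1.602 0.993
endloop
endfacet
facet normal -0.168 -0.905 0.391
outer loop
vertex 0.42 -1.497 0.887
vertex 1.231 -1.602 0.993
vertex 0.687 -0.699 2.847
endloop
endfacet
facet normal 0.130 -0.001 -0.992
outer loop
vertex 1.231 -1.602 0.993
vertex 0.933 -0.701 0.953
vertex 1.818 -1.029 1.069
endloop
endfacet
facet normal 0.576 -0.655 0.488
outer loop
vertex 1.231 -1.602 0.993
vertex 1.818 -1.029 1.069
vertex 0.687 -0.699 2.847
endloop
endfacet
facet normal -0.664 -0.725 -0.182
outer loop
vertex -3.484 2.729 -1.792
vertex -4.371 3.572 -1.913
vertex -3.127 2.849 -3.573
endloop
endfacet
facet normal 0.721 -0.686 0.098
outer loop
vertex -2.449 3.588 -3.387
vertex -3.484 2.729 -1.792
vertex -3.127 2.849 -3.573
endloop
endfacet
facet normal -0.664 -0.725 -0.182
outer loop
vertex -3.127 2.849 -3.573
vertex -4.371 3.572 -1.913
vertex -4.014 3.692 -3.694
endloop
endfacet
facet normal 0.196 0.066 -0.978
outer loop
vertex -4.014 3.692 -3.694
vertex -2.449 3.588 -3.387
vertex -3.127 2.849 -3.573
endloop
endfacet
facet normal -0.196 -0.066 0.978
outer loop
vertex -3.484 2.729 -1.792
vertex -3.693 4.311 -1.727
vertex -4.371 3.572 -1.913
endloop
endfacet
facet normal 0.721 -0.686 0.098
outer loop
vertex -2.806 3.468 -1.606
vertex -3.484 2.729 -1.792
vertex -2.449 3.588 -3.387
endloop
endfacet
facet normal -0.196 -0.066 0.978
outer loop
vertex -2.806 3.468 -1.606
vertex -3.693 4.311 -1.727
vertex -3.484 2.729 -1.792
endloop
endfacet
facet normal -0.721 0.686 -0.098
outer loop
vertex -4.371 3.572 -1.913
vertex -3.693 4.311 -1.727
vertex -4.014 3.692 -3.694
endloop
endfacet
facet normal 0.196 0.066 -0.978
outer loop
vertex -3.336 4.431 -3.508
vertex -2.449 3.588 -3.387
vertex -4.014 3.692 -3.694
endloop
endfacet
facet normal -0.721 0.686 -0.098
outer loop
vertex -4.014 3.692 -3.694
vertex -3.693 4.311 -1.727
vertex -3.336 4.431 -3.508
endloop
endfacet
facet normal 0.664 0.725 0.182
outer loop
vertex -3.336 4.431 -3.508
vertex -2.806 3.468 -1.606
vertex -2.449 3.588 -3.387
endloop
endfacet
facet normal 0.664 0.725 0.182
outer loop
vertex -3.693 4.311 -1.727
vertex -2.806 3.468 -1.606
vertex -3.336 4.431 -3.508
endloop
endfacet

endsolid


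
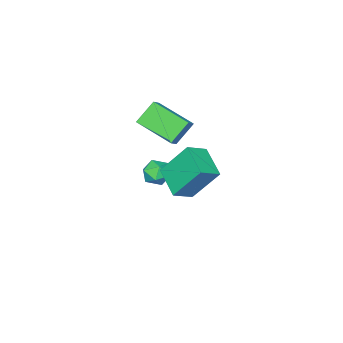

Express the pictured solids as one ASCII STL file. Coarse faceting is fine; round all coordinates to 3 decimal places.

solid 
facet normal -0.298 0.504 0.811
outer loop
vertex -1.272 1.682 2.755
vertex -0.325 1.455 3.244
vertex -0.633 3.039 2.145
endloop
endfacet
facet normal -0.869 0.208 -0.448
outer loop
vertex -0.035 2.025 0.516
vertex -1.272 1.682 2.755
vertex -0.633 3.039 2.145
endloop
endfacet
facet normal -0.298 0.504 0.810
outer loop
vertex -0.633 3.039 2.145
vertex -0.325 1.455 3.244
vertex 0.314 2.813 2.634
endloop
endfacet
facet normal 0.395 0.838 -0.377
outer loop
vertex 0.314 2.813 2.634
vertex -0.035 2.025 0.516
vertex -0.633 3.039 2.145
endloop
endfacet
facet normal -0.395 -0.838 0.376
outer loop
vertex -1.272 1.682 2.755
vertex 0.273 0.441 1.615
vertex -0.325 1.455 3.244
endloop
endfacet
facet normal -0.869 0.208 -0.448
outer loop
vertex -0.674 0.667 1.126
vertex -1.272 1.682 2.755
vertex -0.035 2.025 0.516
endloop
endfacet
facet normal -0.395 -0.838 0.377
outer loop
vertex -0.674 0.667 1.126
vertex 0.273 0.441 1.615
vertex -1.272 1.682 2.755
endloop
endfacet
facet normal 0.869 -0.208 0.448
outer loop
vertex -0.325 1.455 3.244
vertex 0.273 0.441 1.615
vertex 0.314 2.813 2.634
endloop
endfacet
facet normal 0.395 0.838 -0.377
outer loop
vertex 0.912 1.798 1.005
vertex -0.035 2.025 0.516
vertex 0.314 2.813 2.634
endloop
endfacet
facet normal 0.869 -0.208 0.449
outer loop
vertex 0.314 2.813 2.634
vertex 0.273 0.441 1.615
vertex 0.912 1.798 1.005
endloop
endfacet
facet normal 0.298 -0.504 -0.811
outer loop
vertex 0.912 1.798 1.005
vertex -0.674 0.667 1.126
vertex -0.035 2.025 0.516
endloop
endfacet
facet normal 0.298 -0.505 -0.810
outer loop
vertex 0.273 0.441 1.615
vertex -0.674 0.667 1.126
vertex 0.912 1.798 1.005
endloop
endfacet
facet normal -0.380 0.772 -0.510
outer loop
vertex -3.281 -2.832 -2.85
vertex -3.992 -3.007 -2.585
vertex -3.537 -2.519 -2.185
endloop
endfacet
facet normal 0.293 0.904 -0.313
outer loop
vertex -3.281 -2.832 -2.85
vertex -3.537 -2.519 -2.185
vertex -2.804 -2.775 -2.238
endloop
endfacet
facet normal 0.708 0.391 -0.588
outer loop
vertex -3.281 -2.832 -2.85
vertex -2.804 -2.775 -2.238
vertex -2.806 -3.422 -2.671
endloop
endfacet
facet normal 0.290 -0.057 -0.955
outer loop
vertex -3.281 -2.832 -2.85
vertex -2.806 -3.422 -2.671
vertex -3.54 -3.565 -2.885
endloop
endfacet
facet normal -0.382 0.178 -0.907
outer loop
vertex -3.281 -2.832 -2.85
vertex -3.54 -3.565 -2.885
vertex -3.992 -3.007 -2.585
endloop
endfacet
facet normal 0.328 0.856 0.399
outer loop
vertex -2.804 -2.775 -2.238
vertex -3.537 -2.519 -2.185
vertex -3.22 -2.915 -1.595
endloop
endfacet
facet normal -0.761 0.644 0.080
outer loop
vertex -3.537 -2.519 -2.185
vertex -3.992 -3.007 -2.585
vertex -3.954 -3.058 -1.809
endloop
endfacet
facet normal -0.764 -0.316 -0.563
outer loop
vertex -3.992 -3.007 -2.585
vertex -3.54 -3.565 -2.885
vertex -3.956 -3.705 -2.242
endloop
endfacet
facet normal 0.323 -0.697 -0.641
outer loop
vertex -3.54 -3.565 -2.885
vertex -2.806 -3.422 -2.671
vertex -3.223 -3.961 -2.295
endloop
endfacet
facet normal 0.998 0.028 -0.047
outer loop
vertex -2.806 -3.422 -2.671
vertex -2.804 -2.775 -2.238
vertex -2.768 -3.473 -1.895
endloop
endfacet
facet normal -0.290 0.057 0.955
outer loop
vertex -3.479 -3.648 -1.63
vertex -3.22 -2.915 -1.595
vertex -3.954 -3.058 -1.809
endloop
endfacet
facet normal -0.708 -0.391 0.588
outer loop
vertex -3.479 -3.648 -1.63
vertex -3.954 -3.058 -1.809
vertex -3.956 -3.705 -2.242
endloop
endfacet
facet normal -0.293 -0.904 0.313
outer loop
vertex -3.479 -3.648 -1.63
vertex -3.956 -3.705 -2.242
vertex -3.223 -3.961 -2.295
endloop
endfacet
facet normal 0.380 -0.772 0.510
outer loop
vertex -3.479 -3.648 -1.63
vertex -3.223 -3.961 -2.295
vertex -2.768 -3.473 -1.895
endloop
endfacet
facet normal 0.382 -0.178 0.907
outer loop
vertex -3.479 -3.648 -1.63
vertex -2.768 -3.473 -1.895
vertex -3.22 -2.915 -1.595
endloop
endfacet
facet normal -0.323 0.697 0.641
outer loop
vertex -3.954 -3.058 -1.809
vertex -3.22 -2.915 -1.595
vertex -3.537 -2.519 -2.185
endloop
endfacet
facet normal -0.998 -0.028 0.047
outer loop
vertex -3.956 -3.705 -2.242
vertex -3.954 -3.058 -1.809
vertex -3.992 -3.007 -2.585
endloop
endfacet
facet normal -0.328 -0.856 -0.399
outer loop
vertex -3.223 -3.961 -2.295
vertex -3.956 -3.705 -2.242
vertex -3.54 -3.565 -2.885
endloop
endfacet
facet normal 0.761 -0.644 -0.080
outer loop
vertex -2.768 -3.473 -1.895
vertex -3.223 -3.961 -2.295
vertex -2.806 -3.422 -2.671
endloop
endfacet
facet normal 0.764 0.316 0.563
outer loop
vertex -3.22 -2.915 -1.595
vertex -2.768 -3.473 -1.895
vertex -2.804 -2.775 -2.238
endloop
endfacet
facet normal -0.647 0.171 0.743
outer loop
vertex -3.81 -3.832 2.084
vertex -4.06 -1.908 1.424
vertex -4.42 -4.075 1.609
endloop
endfacet
facet normal 0.123 -0.939 0.322
outer loop
vertex -3.52 -4.312 0.576
vertex -3.81 -3.832 2.084
vertex -4.42 -4.075 1.609
endloop
endfacet
facet normal -0.647 0.171 0.743
outer loop
vertex -4.42 -4.075 1.609
vertex -4.06 -1.908 1.424
vertex -4.67 -2.15 0.948
endloop
endfacet
facet normal -0.752 -0.299 -0.587
outer loop
vertex -4.67 -2.15 0.948
vertex -3.52 -4.312 0.576
vertex -4.42 -4.075 1.609
endloop
endfacet
facet normal 0.752 0.299 0.587
outer loop
vertex -3.81 -3.832 2.084
vertex -3.16 -2.145 0.391
vertex -4.06 -1.908 1.424
endloop
endfacet
facet normal 0.121 -0.939 0.322
outer loop
vertex -2.91 -4.07 1.052
vertex -3.81 -3.832 2.084
vertex -3.52 -4.312 0.576
endloop
endfacet
facet normal 0.752 0.299 0.587
outer loop
vertex -2.91 -4.07 1.052
vertex -3.16 -2.145 0.391
vertex -3.81 -3.832 2.084
endloop
endfacet
facet normal -0.122 0.939 -0.321
outer loop
vertex -4.06 -1.908 1.424
vertex -3.16 -2.145 0.391
vertex -4.67 -2.15 0.948
endloop
endfacet
facet normal -0.752 -0.299 -0.587
outer loop
vertex -3.77 -2.388 -0.084
vertex -3.52 -4.312 0.576
vertex -4.67 -2.15 0.948
endloop
endfacet
facet normal -0.122 0.938 -0.323
outer loop
vertex -4.67 -2.15 0.948
vertex -3.16 -2.145 0.391
vertex -3.77 -2.388 -0.084
endloop
endfacet
facet normal 0.647 -0.171 -0.743
outer loop
vertex -3.77 -2.388 -0.084
vertex -2.91 -4.07 1.052
vertex -3.52 -4.312 0.576
endloop
endfacet
facet normal 0.647 -0.171 -0.743
outer loop
vertex -3.16 -2.145 0.391
vertex -2.91 -4.07 1.052
vertex -3.77 -2.388 -0.084
endloop
endfacet

endsolid


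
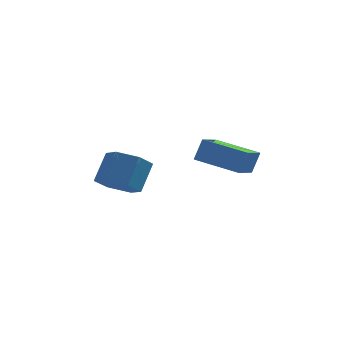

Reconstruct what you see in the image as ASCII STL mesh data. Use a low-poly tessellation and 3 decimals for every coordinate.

solid 
facet normal -0.274 -0.538 -0.797
outer loop
vertex -0.784 -2.521 -0.403
vertex -1.678 -2.37 -0.198
vertex -1.222 -1.779 -0.753
endloop
endfacet
facet normal 0.839 0.272 -0.472
outer loop
vertex -0.784 -2.521 -0.403
vertex -1.222 -1.779 -0.753
vertex -0.387 -1.741 0.753
endloop
endfacet
facet normal 0.838 0.273 -0.472
outer loop
vertex -0.387 -1.741 0.753
vertex -1.222 -1.779 -0.753
vertex -0.826 -0.999 0.403
endloop
endfacet
facet normal 0.273 0.538 0.797
outer loop
vertex -0.387 -1.741 0.753
vertex -0.826 -0.999 0.403
vertex -1.282 -1.59 0.958
endloop
endfacet
facet normal -0.273 -0.538 -0.797
outer loop
vertex -1.222 -1.779 -0.753
vertex -1.678 -2.37 -0.198
vertex -2.117 -1.629 -0.548
endloop
endfacet
facet normal 0.010 0.827 -0.562
outer loop
vertex -1.222 -1.779 -0.753
vertex -2.117 -1.629 -0.548
vertex -0.826 -0.999 0.403
endloop
endfacet
facet normal 0.011 0.827 -0.562
outer loop
vertex -0.826 -0.999 0.403
vertex -2.117 -1.629 -0.548
vertex -1.721 -0.848 0.608
endloop
endfacet
facet normal 0.273 0.538 0.797
outer loop
vertex -0.826 -0.999 0.403
vertex -1.721 -0.848 0.608
vertex -1.282 -1.59 0.958
endloop
endfacet
facet normal -0.273 -0.538 -0.797
outer loop
vertex -2.117 -1.629 -0.548
vertex -1.678 -2.37 -0.198
vertex -2.573 -2.219 0.007
endloop
endfacet
facet normal -0.827 0.554 -0.091
outer loop
vertex -2.117 -1.629 -0.548
vertex -2.573 -2.219 0.007
vertex -1.721 -0.848 0.608
endloop
endfacet
facet normal -0.828 0.554 -0.089
outer loop
vertex -1.721 -0.848 0.608
vertex -2.573 -2.219 0.007
vertex -2.176 -1.439 1.163
endloop
endfacet
facet normal 0.274 0.538 0.797
outer loop
vertex -1.721 -0.848 0.608
vertex -2.176 -1.439 1.163
vertex -1.282 -1.59 0.958
endloop
endfacet
facet normal -0.273 -0.538 -0.797
outer loop
vertex -2.573 -2.219 0.007
vertex -1.678 -2.37 -0.198
vertex -2.134 -2.961 0.357
endloop
endfacet
facet normal -0.838 -0.273 0.472
outer loop
vertex -2.573 -2.219 0.007
vertex -2.134 -2.961 0.357
vertex -2.176 -1.439 1.163
endloop
endfacet
facet normal -0.839 -0.273 0.471
outer loop
vertex -2.176 -1.439 1.163
vertex -2.134 -2.961 0.357
vertex -1.738 -2.181 1.513
endloop
endfacet
facet normal 0.274 0.538 0.797
outer loop
vertex -2.176 -1.439 1.163
vertex -1.738 -2.181 1.513
vertex -1.282 -1.59 0.958
endloop
endfacet
facet normal -0.273 -0.538 -0.797
outer loop
vertex -2.134 -2.961 0.357
vertex -1.678 -2.37 -0.198
vertex -1.239 -3.112 0.152
endloop
endfacet
facet normal -0.011 -0.827 0.562
outer loop
vertex -2.134 -2.961 0.357
vertex -1.239 -3.112 0.152
vertex -1.738 -2.181 1.513
endloop
endfacet
facet normal -0.010 -0.827 0.562
outer loop
vertex -1.738 -2.181 1.513
vertex -1.239 -3.112 0.152
vertex -0.843 -2.331 1.308
endloop
endfacet
facet normal 0.273 0.538 0.797
outer loop
vertex -1.738 -2.181 1.513
vertex -0.843 -2.331 1.308
vertex -1.282 -1.59 0.958
endloop
endfacet
facet normal -0.274 -0.538 -0.797
outer loop
vertex -1.239 -3.112 0.152
vertex -1.678 -2.37 -0.198
vertex -0.784 -2.521 -0.403
endloop
endfacet
facet normal 0.828 -0.553 0.090
outer loop
vertex -1.239 -3.112 0.152
vertex -0.784 -2.521 -0.403
vertex -0.843 -2.331 1.308
endloop
endfacet
facet normal 0.827 -0.555 0.090
outer loop
vertex -0.843 -2.331 1.308
vertex -0.784 -2.521 -0.403
vertex -0.387 -1.741 0.753
endloop
endfacet
facet normal 0.273 0.538 0.797
outer loop
vertex -0.843 -2.331 1.308
vertex -0.387 -1.741 0.753
vertex -1.282 -1.59 0.958
endloop
endfacet
facet normal -0.889 0.416 0.190
outer loop
vertex 1.527 -3.472 2.668
vertex 1.985 -2.299 2.241
vertex 1.229 -3.69 1.749
endloop
endfacet
facet normal -0.345 -0.882 0.321
outer loop
vertex 2.875 -4.461 1.399
vertex 1.527 -3.472 2.668
vertex 1.229 -3.69 1.749
endloop
endfacet
facet normal -0.889 0.417 0.189
outer loop
vertex 1.229 -3.69 1.749
vertex 1.985 -2.299 2.241
vertex 1.688 -2.517 1.322
endloop
endfacet
facet normal -0.300 -0.220 -0.928
outer loop
vertex 1.688 -2.517 1.322
vertex 2.875 -4.461 1.399
vertex 1.229 -3.69 1.749
endloop
endfacet
facet normal 0.301 0.220 0.928
outer loop
vertex 1.527 -3.472 2.668
vertex 3.631 -3.07 1.891
vertex 1.985 -2.299 2.241
endloop
endfacet
facet normal -0.345 -0.882 0.321
outer loop
vertex 3.172 -4.243 2.318
vertex 1.527 -3.472 2.668
vertex 2.875 -4.461 1.399
endloop
endfacet
facet normal 0.301 0.220 0.928
outer loop
vertex 3.172 -4.243 2.318
vertex 3.631 -3.07 1.891
vertex 1.527 -3.472 2.668
endloop
endfacet
facet normal 0.345 0.882 -0.321
outer loop
vertex 1.985 -2.299 2.241
vertex 3.631 -3.07 1.891
vertex 1.688 -2.517 1.322
endloop
endfacet
facet normal -0.301 -0.220 -0.928
outer loop
vertex 3.333 -3.288 0.972
vertex 2.875 -4.461 1.399
vertex 1.688 -2.517 1.322
endloop
endfacet
facet normal 0.345 0.882 -0.321
outer loop
vertex 1.688 -2.517 1.322
vertex 3.631 -3.07 1.891
vertex 3.333 -3.288 0.972
endloop
endfacet
facet normal 0.890 -0.416 -0.189
outer loop
vertex 3.333 -3.288 0.972
vertex 3.172 -4.243 2.318
vertex 2.875 -4.461 1.399
endloop
endfacet
facet normal 0.889 -0.417 -0.189
outer loop
vertex 3.631 -3.07 1.891
vertex 3.172 -4.243 2.318
vertex 3.333 -3.288 0.972
endloop
endfacet

endsolid


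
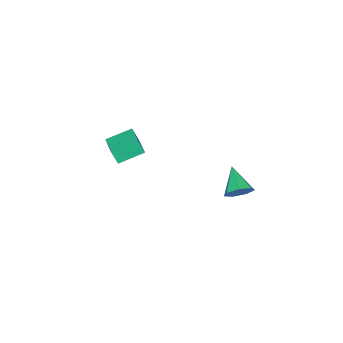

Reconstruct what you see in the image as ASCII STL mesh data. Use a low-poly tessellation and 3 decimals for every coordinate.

solid 
facet normal 0.571 0.666 -0.480
outer loop
vertex -2.025 3.984 -2.363
vertex -2.801 4.36 -2.764
vertex -2.385 4.595 -1.943
endloop
endfacet
facet normal 0.398 -0.349 0.848
outer loop
vertex -2.025 3.984 -2.363
vertex -2.385 4.595 -1.943
vertex -3.879 3.1 -1.856
endloop
endfacet
facet normal 0.570 0.667 -0.480
outer loop
vertex -2.385 4.595 -1.943
vertex -2.801 4.36 -2.764
vertex -3.058 5.029 -2.14
endloop
endfacet
facet normal -0.150 0.206 0.967
outer loop
vertex -2.385 4.595 -1.943
vertex -3.058 5.029 -2.14
vertex -3.879 3.1 -1.856
endloop
endfacet
facet normal 0.571 0.667 -0.480
outer loop
vertex -3.058 5.029 -2.14
vertex -2.801 4.36 -2.764
vertex -3.537 4.959 -2.807
endloop
endfacet
facet normal -0.764 0.400 0.507
outer loop
vertex -3.058 5.029 -2.14
vertex -3.537 4.959 -2.807
vertex -3.879 3.1 -1.856
endloop
endfacet
facet normal 0.570 0.666 -0.481
outer loop
vertex -3.537 4.959 -2.807
vertex -2.801 4.36 -2.764
vertex -3.462 4.437 -3.441
endloop
endfacet
facet normal -0.979 0.085 -0.186
outer loop
vertex -3.537 4.959 -2.807
vertex -3.462 4.437 -3.441
vertex -3.879 3.1 -1.856
endloop
endfacet
facet normal 0.570 0.667 -0.480
outer loop
vertex -3.462 4.437 -3.441
vertex -2.801 4.36 -2.764
vertex -2.889 3.858 -3.565
endloop
endfacet
facet normal -0.634 -0.501 -0.589
outer loop
vertex -3.462 4.437 -3.441
vertex -2.889 3.858 -3.565
vertex -3.879 3.1 -1.856
endloop
endfacet
facet normal 0.571 0.666 -0.480
outer loop
vertex -2.889 3.858 -3.565
vertex -2.801 4.36 -2.764
vertex -2.25 3.656 -3.085
endloop
endfacet
facet normal 0.011 -0.916 -0.400
outer loop
vertex -2.889 3.858 -3.565
vertex -2.25 3.656 -3.085
vertex -3.879 3.1 -1.856
endloop
endfacet
facet normal 0.571 0.666 -0.480
outer loop
vertex -2.25 3.656 -3.085
vertex -2.801 4.36 -2.764
vertex -2.025 3.984 -2.363
endloop
endfacet
facet normal 0.470 -0.849 0.239
outer loop
vertex -2.25 3.656 -3.085
vertex -2.025 3.984 -2.363
vertex -3.879 3.1 -1.856
endloop
endfacet
facet normal -0.757 0.570 0.321
outer loop
vertex -3.537 -3.973 -1.889
vertex -2.52 -2.786 -1.598
vertex -3.694 -3.575 -2.967
endloop
endfacet
facet normal -0.640 -0.747 -0.183
outer loop
vertex -2.34 -4.594 -3.542
vertex -3.537 -3.973 -1.889
vertex -3.694 -3.575 -2.967
endloop
endfacet
facet normal -0.757 0.569 0.321
outer loop
vertex -3.694 -3.575 -2.967
vertex -2.52 -2.786 -1.598
vertex -2.678 -2.387 -2.676
endloop
endfacet
facet normal -0.136 0.344 -0.929
outer loop
vertex -2.678 -2.387 -2.676
vertex -2.34 -4.594 -3.542
vertex -3.694 -3.575 -2.967
endloop
endfacet
facet normal 0.136 -0.344 0.929
outer loop
vertex -3.537 -3.973 -1.889
vertex -1.166 -3.805 -2.173
vertex -2.52 -2.786 -1.598
endloop
endfacet
facet normal -0.640 -0.747 -0.183
outer loop
vertex -2.182 -4.993 -2.464
vertex -3.537 -3.973 -1.889
vertex -2.34 -4.594 -3.542
endloop
endfacet
facet normal 0.136 -0.344 0.929
outer loop
vertex -2.182 -4.993 -2.464
vertex -1.166 -3.805 -2.173
vertex -3.537 -3.973 -1.889
endloop
endfacet
facet normal 0.640 0.747 0.183
outer loop
vertex -2.52 -2.786 -1.598
vertex -1.166 -3.805 -2.173
vertex -2.678 -2.387 -2.676
endloop
endfacet
facet normal -0.135 0.344 -0.929
outer loop
vertex -1.323 -3.407 -3.251
vertex -2.34 -4.594 -3.542
vertex -2.678 -2.387 -2.676
endloop
endfacet
facet normal 0.640 0.747 0.183
outer loop
vertex -2.678 -2.387 -2.676
vertex -1.166 -3.805 -2.173
vertex -1.323 -3.407 -3.251
endloop
endfacet
facet normal 0.757 -0.569 -0.322
outer loop
vertex -1.323 -3.407 -3.251
vertex -2.182 -4.993 -2.464
vertex -2.34 -4.594 -3.542
endloop
endfacet
facet normal 0.757 -0.569 -0.320
outer loop
vertex -1.166 -3.805 -2.173
vertex -2.182 -4.993 -2.464
vertex -1.323 -3.407 -3.251
endloop
endfacet

endsolid


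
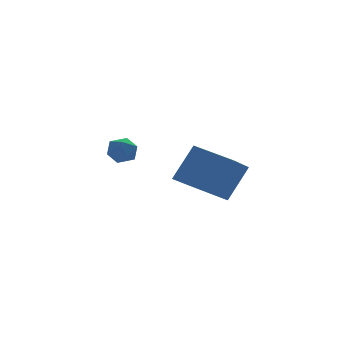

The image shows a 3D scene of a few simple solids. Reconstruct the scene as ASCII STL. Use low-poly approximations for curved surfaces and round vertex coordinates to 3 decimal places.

solid 
facet normal -0.571 0.783 0.246
outer loop
vertex 1.834 1.445 -4.025
vertex 2.885 1.688 -2.364
vertex 3.025 2.603 -4.948
endloop
endfacet
facet normal -0.531 -0.123 -0.839
outer loop
vertex 4.155 1.052 -5.436
vertex 1.834 1.445 -4.025
vertex 3.025 2.603 -4.948
endloop
endfacet
facet normal -0.571 0.783 0.246
outer loop
vertex 3.025 2.603 -4.948
vertex 2.885 1.688 -2.364
vertex 4.075 2.846 -3.287
endloop
endfacet
facet normal 0.627 0.609 -0.485
outer loop
vertex 4.075 2.846 -3.287
vertex 4.155 1.052 -5.436
vertex 3.025 2.603 -4.948
endloop
endfacet
facet normal -0.627 -0.609 0.486
outer loop
vertex 1.834 1.445 -4.025
vertex 4.015 0.137 -2.852
vertex 2.885 1.688 -2.364
endloop
endfacet
facet normal -0.531 -0.123 -0.839
outer loop
vertex 2.965 -0.106 -4.513
vertex 1.834 1.445 -4.025
vertex 4.155 1.052 -5.436
endloop
endfacet
facet normal -0.627 -0.610 0.485
outer loop
vertex 2.965 -0.106 -4.513
vertex 4.015 0.137 -2.852
vertex 1.834 1.445 -4.025
endloop
endfacet
facet normal 0.531 0.123 0.839
outer loop
vertex 2.885 1.688 -2.364
vertex 4.015 0.137 -2.852
vertex 4.075 2.846 -3.287
endloop
endfacet
facet normal 0.627 0.610 -0.486
outer loop
vertex 5.206 1.295 -3.775
vertex 4.155 1.052 -5.436
vertex 4.075 2.846 -3.287
endloop
endfacet
facet normal 0.530 0.123 0.839
outer loop
vertex 4.075 2.846 -3.287
vertex 4.015 0.137 -2.852
vertex 5.206 1.295 -3.775
endloop
endfacet
facet normal 0.571 -0.783 -0.247
outer loop
vertex 5.206 1.295 -3.775
vertex 2.965 -0.106 -4.513
vertex 4.155 1.052 -5.436
endloop
endfacet
facet normal 0.571 -0.783 -0.246
outer loop
vertex 4.015 0.137 -2.852
vertex 2.965 -0.106 -4.513
vertex 5.206 1.295 -3.775
endloop
endfacet
facet normal -0.149 0.156 0.976
outer loop
vertex -1.387 -0.008 -1.057
vertex -1.125 -0.646 -0.915
vertex -0.697 -0.087 -0.939
endloop
endfacet
facet normal -0.021 0.771 0.637
outer loop
vertex -1.387 -0.008 -1.057
vertex -0.697 -0.087 -0.939
vertex -0.919 0.335 -1.457
endloop
endfacet
facet normal -0.513 0.849 0.127
outer loop
vertex -1.387 -0.008 -1.057
vertex -0.919 0.335 -1.457
vertex -1.485 0.037 -1.753
endloop
endfacet
facet normal -0.947 0.282 0.152
outer loop
vertex -1.387 -0.008 -1.057
vertex -1.485 0.037 -1.753
vertex -1.612 -0.569 -1.418
endloop
endfacet
facet normal -0.722 -0.146 0.677
outer loop
vertex -1.387 -0.008 -1.057
vertex -1.612 -0.569 -1.418
vertex -1.125 -0.646 -0.915
endloop
endfacet
facet normal 0.617 0.719 0.321
outer loop
vertex -0.919 0.335 -1.457
vertex -0.697 -0.087 -0.939
vertex -0.368 -0.091 -1.562
endloop
endfacet
facet normal 0.409 -0.276 0.870
outer loop
vertex -0.697 -0.087 -0.939
vertex -1.125 -0.646 -0.915
vertex -0.495 -0.697 -1.227
endloop
endfacet
facet normal -0.518 -0.764 0.384
outer loop
vertex -1.125 -0.646 -0.915
vertex -1.612 -0.569 -1.418
vertex -1.061 -0.995 -1.523
endloop
endfacet
facet normal -0.882 -0.072 -0.465
outer loop
vertex -1.612 -0.569 -1.418
vertex -1.485 0.037 -1.753
vertex -1.283 -0.573 -2.041
endloop
endfacet
facet normal -0.181 0.845 -0.504
outer loop
vertex -1.485 0.037 -1.753
vertex -0.919 0.335 -1.457
vertex -0.855 -0.014 -2.065
endloop
endfacet
facet normal 0.947 -0.282 -0.152
outer loop
vertex -0.593 -0.652 -1.923
vertex -0.368 -0.091 -1.562
vertex -0.495 -0.697 -1.227
endloop
endfacet
facet normal 0.513 -0.849 -0.127
outer loop
vertex -0.593 -0.652 -1.923
vertex -0.495 -0.697 -1.227
vertex -1.061 -0.995 -1.523
endloop
endfacet
facet normal 0.021 -0.771 -0.637
outer loop
vertex -0.593 -0.652 -1.923
vertex -1.061 -0.995 -1.523
vertex -1.283 -0.573 -2.041
endloop
endfacet
facet normal 0.149 -0.156 -0.976
outer loop
vertex -0.593 -0.652 -1.923
vertex -1.283 -0.573 -2.041
vertex -0.855 -0.014 -2.065
endloop
endfacet
facet normal 0.722 0.146 -0.677
outer loop
vertex -0.593 -0.652 -1.923
vertex -0.855 -0.014 -2.065
vertex -0.368 -0.091 -1.562
endloop
endfacet
facet normal 0.882 0.072 0.465
outer loop
vertex -0.495 -0.697 -1.227
vertex -0.368 -0.091 -1.562
vertex -0.697 -0.087 -0.939
endloop
endfacet
facet normal 0.181 -0.845 0.504
outer loop
vertex -1.061 -0.995 -1.523
vertex -0.495 -0.697 -1.227
vertex -1.125 -0.646 -0.915
endloop
endfacet
facet normal -0.617 -0.719 -0.321
outer loop
vertex -1.283 -0.573 -2.041
vertex -1.061 -0.995 -1.523
vertex -1.612 -0.569 -1.418
endloop
endfacet
facet normal -0.409 0.276 -0.870
outer loop
vertex -0.855 -0.014 -2.065
vertex -1.283 -0.573 -2.041
vertex -1.485 0.037 -1.753
endloop
endfacet
facet normal 0.518 0.764 -0.384
outer loop
vertex -0.368 -0.091 -1.562
vertex -0.855 -0.014 -2.065
vertex -0.919 0.335 -1.457
endloop
endfacet

endsolid
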